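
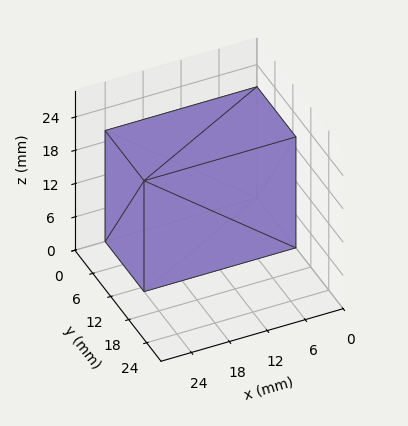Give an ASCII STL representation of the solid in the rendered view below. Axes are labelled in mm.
Reading the render: the shape is a rectangular box, roughly 24 × 13 mm footprint and 20 mm tall (dimensions read to the nearest mm from the axis ticks). For the STL, each face is triangulated and given an outward normal.

solid part
  facet normal 0.0000 0.0000 -1.0000
    outer loop
      vertex 24.000 13.000 0.000
      vertex 24.000 0.000 0.000
      vertex 0.000 0.000 0.000
    endloop
  endfacet
  facet normal 0.0000 0.0000 -1.0000
    outer loop
      vertex 0.000 13.000 0.000
      vertex 24.000 13.000 0.000
      vertex 0.000 0.000 0.000
    endloop
  endfacet
  facet normal 0.0000 0.0000 1.0000
    outer loop
      vertex 0.000 0.000 20.000
      vertex 24.000 0.000 20.000
      vertex 24.000 13.000 20.000
    endloop
  endfacet
  facet normal 0.0000 0.0000 1.0000
    outer loop
      vertex 0.000 0.000 20.000
      vertex 24.000 13.000 20.000
      vertex 0.000 13.000 20.000
    endloop
  endfacet
  facet normal 0.0000 -1.0000 0.0000
    outer loop
      vertex 0.000 0.000 0.000
      vertex 24.000 0.000 0.000
      vertex 24.000 0.000 20.000
    endloop
  endfacet
  facet normal 0.0000 -1.0000 0.0000
    outer loop
      vertex 0.000 0.000 0.000
      vertex 24.000 0.000 20.000
      vertex 0.000 0.000 20.000
    endloop
  endfacet
  facet normal 0.0000 1.0000 0.0000
    outer loop
      vertex 24.000 13.000 20.000
      vertex 24.000 13.000 0.000
      vertex 0.000 13.000 0.000
    endloop
  endfacet
  facet normal 0.0000 1.0000 0.0000
    outer loop
      vertex 0.000 13.000 20.000
      vertex 24.000 13.000 20.000
      vertex 0.000 13.000 0.000
    endloop
  endfacet
  facet normal -1.0000 0.0000 0.0000
    outer loop
      vertex 0.000 13.000 20.000
      vertex 0.000 13.000 0.000
      vertex 0.000 0.000 0.000
    endloop
  endfacet
  facet normal -1.0000 0.0000 0.0000
    outer loop
      vertex 0.000 0.000 20.000
      vertex 0.000 13.000 20.000
      vertex 0.000 0.000 0.000
    endloop
  endfacet
  facet normal 1.0000 0.0000 0.0000
    outer loop
      vertex 24.000 0.000 0.000
      vertex 24.000 13.000 0.000
      vertex 24.000 13.000 20.000
    endloop
  endfacet
  facet normal 1.0000 0.0000 0.0000
    outer loop
      vertex 24.000 0.000 0.000
      vertex 24.000 13.000 20.000
      vertex 24.000 0.000 20.000
    endloop
  endfacet
endsolid part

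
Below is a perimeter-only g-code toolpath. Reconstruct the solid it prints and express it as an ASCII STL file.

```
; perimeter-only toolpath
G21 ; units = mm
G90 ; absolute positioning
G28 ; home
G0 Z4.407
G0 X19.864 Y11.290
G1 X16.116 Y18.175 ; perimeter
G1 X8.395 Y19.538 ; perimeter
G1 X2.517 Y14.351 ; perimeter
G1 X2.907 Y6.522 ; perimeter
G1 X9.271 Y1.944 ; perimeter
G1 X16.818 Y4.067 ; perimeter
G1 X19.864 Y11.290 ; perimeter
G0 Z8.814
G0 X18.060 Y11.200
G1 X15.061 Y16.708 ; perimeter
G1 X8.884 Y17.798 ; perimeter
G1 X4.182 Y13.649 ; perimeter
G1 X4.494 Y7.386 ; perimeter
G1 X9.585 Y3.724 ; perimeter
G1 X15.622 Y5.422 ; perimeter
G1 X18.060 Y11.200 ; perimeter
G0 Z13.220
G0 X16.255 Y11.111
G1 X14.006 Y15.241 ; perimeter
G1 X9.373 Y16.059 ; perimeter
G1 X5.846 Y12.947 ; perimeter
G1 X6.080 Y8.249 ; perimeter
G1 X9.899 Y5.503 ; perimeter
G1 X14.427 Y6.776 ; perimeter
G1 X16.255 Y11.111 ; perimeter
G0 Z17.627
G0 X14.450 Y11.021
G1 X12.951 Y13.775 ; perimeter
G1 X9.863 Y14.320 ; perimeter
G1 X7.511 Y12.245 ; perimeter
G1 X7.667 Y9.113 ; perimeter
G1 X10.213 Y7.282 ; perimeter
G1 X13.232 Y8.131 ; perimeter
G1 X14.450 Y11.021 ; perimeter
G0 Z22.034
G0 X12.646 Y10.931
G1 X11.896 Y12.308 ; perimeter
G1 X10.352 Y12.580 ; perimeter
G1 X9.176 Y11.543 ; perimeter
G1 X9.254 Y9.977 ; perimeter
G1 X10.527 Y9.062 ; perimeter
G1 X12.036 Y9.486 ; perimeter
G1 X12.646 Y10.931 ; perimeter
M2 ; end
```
solid part
  facet normal 0.0000 0.0000 -1.0000
    outer loop
      vertex 7.906 21.277 0.000
      vertex 17.171 19.642 0.000
      vertex 21.669 11.380 0.000
    endloop
  endfacet
  facet normal 0.0000 0.0000 -1.0000
    outer loop
      vertex 0.852 15.053 0.000
      vertex 7.906 21.277 0.000
      vertex 21.669 11.380 0.000
    endloop
  endfacet
  facet normal 0.0000 0.0000 -1.0000
    outer loop
      vertex 1.320 5.658 0.000
      vertex 0.852 15.053 0.000
      vertex 21.669 11.380 0.000
    endloop
  endfacet
  facet normal 0.0000 0.0000 -1.0000
    outer loop
      vertex 8.957 0.165 0.000
      vertex 1.320 5.658 0.000
      vertex 21.669 11.380 0.000
    endloop
  endfacet
  facet normal 0.0000 0.0000 -1.0000
    outer loop
      vertex 18.013 2.712 0.000
      vertex 8.957 0.165 0.000
      vertex 21.669 11.380 0.000
    endloop
  endfacet
  facet normal 0.8239 0.4485 0.3465
    outer loop
      vertex 21.669 11.380 0.000
      vertex 17.171 19.642 0.000
      vertex 10.841 10.841 26.441
    endloop
  endfacet
  facet normal 0.1630 0.9238 0.3465
    outer loop
      vertex 17.171 19.642 0.000
      vertex 7.906 21.277 0.000
      vertex 10.841 10.841 26.441
    endloop
  endfacet
  facet normal -0.6206 0.7034 0.3465
    outer loop
      vertex 7.906 21.277 0.000
      vertex 0.852 15.053 0.000
      vertex 10.841 10.841 26.441
    endloop
  endfacet
  facet normal -0.9369 -0.0467 0.3465
    outer loop
      vertex 0.852 15.053 0.000
      vertex 1.320 5.658 0.000
      vertex 10.841 10.841 26.441
    endloop
  endfacet
  facet normal -0.5477 -0.7615 0.3465
    outer loop
      vertex 1.320 5.658 0.000
      vertex 8.957 0.165 0.000
      vertex 10.841 10.841 26.441
    endloop
  endfacet
  facet normal 0.2540 -0.9030 0.3465
    outer loop
      vertex 8.957 0.165 0.000
      vertex 18.013 2.712 0.000
      vertex 10.841 10.841 26.441
    endloop
  endfacet
  facet normal 0.8643 -0.3645 0.3465
    outer loop
      vertex 18.013 2.712 0.000
      vertex 21.669 11.380 0.000
      vertex 10.841 10.841 26.441
    endloop
  endfacet
endsolid part

The G0 Z moves step by Δz≈4.407 mm. The G1 loops shrink linearly with z, so the solid tapers from its base footprint up to z≈26.4. Closing with a flat bottom cap and the tapered top and triangulating gives 12 facets — a regular 7-sided pyramid, base circumscribed radius ≈ 10.8 mm, apex at z ≈ 26.4 mm.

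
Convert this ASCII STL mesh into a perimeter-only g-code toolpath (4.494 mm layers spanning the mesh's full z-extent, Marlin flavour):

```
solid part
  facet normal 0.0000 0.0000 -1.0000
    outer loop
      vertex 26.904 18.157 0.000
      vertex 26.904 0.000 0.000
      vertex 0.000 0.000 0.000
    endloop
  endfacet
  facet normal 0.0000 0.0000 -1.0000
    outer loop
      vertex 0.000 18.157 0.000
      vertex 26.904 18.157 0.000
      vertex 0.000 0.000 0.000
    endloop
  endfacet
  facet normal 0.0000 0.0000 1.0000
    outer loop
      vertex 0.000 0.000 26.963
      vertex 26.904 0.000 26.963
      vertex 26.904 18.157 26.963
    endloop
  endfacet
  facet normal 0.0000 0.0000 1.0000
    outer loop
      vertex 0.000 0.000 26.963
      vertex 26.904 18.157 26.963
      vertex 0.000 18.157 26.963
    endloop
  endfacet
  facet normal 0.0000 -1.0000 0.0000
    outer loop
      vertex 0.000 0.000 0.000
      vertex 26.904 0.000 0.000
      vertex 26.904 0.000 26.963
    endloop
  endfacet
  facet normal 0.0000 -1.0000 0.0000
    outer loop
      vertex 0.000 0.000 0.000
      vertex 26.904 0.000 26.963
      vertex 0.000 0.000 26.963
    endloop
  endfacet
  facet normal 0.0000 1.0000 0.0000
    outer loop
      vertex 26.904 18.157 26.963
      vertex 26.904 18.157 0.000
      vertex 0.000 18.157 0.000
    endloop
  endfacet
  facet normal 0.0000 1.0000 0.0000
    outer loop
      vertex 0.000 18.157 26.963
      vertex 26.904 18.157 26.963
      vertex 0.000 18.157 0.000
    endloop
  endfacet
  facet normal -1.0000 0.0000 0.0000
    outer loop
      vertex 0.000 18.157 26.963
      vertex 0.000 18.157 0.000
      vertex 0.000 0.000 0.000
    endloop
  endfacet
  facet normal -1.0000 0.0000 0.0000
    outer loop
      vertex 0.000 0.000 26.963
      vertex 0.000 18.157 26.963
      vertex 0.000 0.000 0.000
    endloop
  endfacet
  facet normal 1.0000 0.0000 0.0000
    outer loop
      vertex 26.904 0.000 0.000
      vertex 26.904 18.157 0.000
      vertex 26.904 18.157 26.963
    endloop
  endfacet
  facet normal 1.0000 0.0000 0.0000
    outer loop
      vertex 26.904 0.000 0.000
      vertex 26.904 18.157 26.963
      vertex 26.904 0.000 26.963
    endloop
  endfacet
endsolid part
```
; perimeter-only toolpath
G21 ; units = mm
G90 ; absolute positioning
G28 ; home
; layer 1
G0 Z4.494
G0 X0.000 Y0.000
G1 X26.904 Y0.000
G1 X26.904 Y18.157
G1 X0.000 Y18.157
G1 X0.000 Y0.000
; layer 2
G0 Z8.988
G0 X0.000 Y0.000
G1 X26.904 Y0.000
G1 X26.904 Y18.157
G1 X0.000 Y18.157
G1 X0.000 Y0.000
; layer 3
G0 Z13.482
G0 X0.000 Y0.000
G1 X26.904 Y0.000
G1 X26.904 Y18.157
G1 X0.000 Y18.157
G1 X0.000 Y0.000
; layer 4
G0 Z17.975
G0 X0.000 Y0.000
G1 X26.904 Y0.000
G1 X26.904 Y18.157
G1 X0.000 Y18.157
G1 X0.000 Y0.000
; layer 5
G0 Z22.469
G0 X0.000 Y0.000
G1 X26.904 Y0.000
G1 X26.904 Y18.157
G1 X0.000 Y18.157
G1 X0.000 Y0.000
; layer 6
G0 Z26.963
G0 X0.000 Y0.000
G1 X26.904 Y0.000
G1 X26.904 Y18.157
G1 X0.000 Y18.157
G1 X0.000 Y0.000
M2 ; end

The solid is a rectangular box, roughly 26.9 × 18.2 mm footprint and 27 mm tall. Slicing at Δz = 4.494 mm — 6 equal slices spanning the solid's height, so layer i sits at z = i·h/6 — gives 6 non-empty perimeters. Each is a 4-segment closed polygon; G0 lifts to the layer z and rapids to the start vertex, then G1 traces the edges.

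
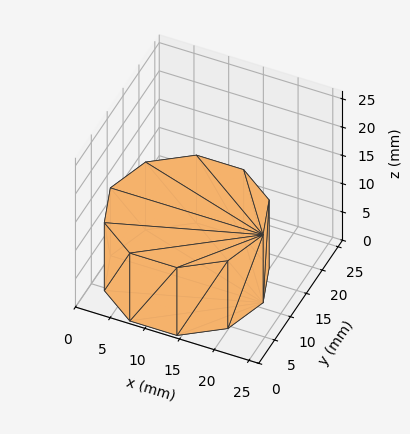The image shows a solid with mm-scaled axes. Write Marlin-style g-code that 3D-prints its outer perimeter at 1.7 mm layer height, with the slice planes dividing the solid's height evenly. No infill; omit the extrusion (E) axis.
Reading the render: the shape is a regular 10-sided prism (a cylinder approximated with 10 flat sides), circumscribed radius ≈ 11 mm, height ≈ 12 mm (dimensions read to the nearest mm from the axis ticks). For the g-code, the solid's height is divided into equal slices at the stated Δz and each level perimeter traced with G1 moves after a G0 lift.

; perimeter-only toolpath
G21 ; units = mm
G90 ; absolute positioning
G28 ; home
; layer 1
G0 Z1.7
G0 X22.0 Y11.0
G1 X19.9 Y17.5
G1 X14.4 Y21.5
G1 X7.6 Y21.5
G1 X2.1 Y17.5
G1 X0.0 Y11.0
G1 X2.1 Y4.5
G1 X7.6 Y0.5
G1 X14.4 Y0.5
G1 X19.9 Y4.5
G1 X22.0 Y11.0
; layer 2
G0 Z3.4
G0 X22.0 Y11.0
G1 X19.9 Y17.5
G1 X14.4 Y21.5
G1 X7.6 Y21.5
G1 X2.1 Y17.5
G1 X0.0 Y11.0
G1 X2.1 Y4.5
G1 X7.6 Y0.5
G1 X14.4 Y0.5
G1 X19.9 Y4.5
G1 X22.0 Y11.0
; layer 3
G0 Z5.1
G0 X22.0 Y11.0
G1 X19.9 Y17.5
G1 X14.4 Y21.5
G1 X7.6 Y21.5
G1 X2.1 Y17.5
G1 X0.0 Y11.0
G1 X2.1 Y4.5
G1 X7.6 Y0.5
G1 X14.4 Y0.5
G1 X19.9 Y4.5
G1 X22.0 Y11.0
; layer 4
G0 Z6.9
G0 X22.0 Y11.0
G1 X19.9 Y17.5
G1 X14.4 Y21.5
G1 X7.6 Y21.5
G1 X2.1 Y17.5
G1 X0.0 Y11.0
G1 X2.1 Y4.5
G1 X7.6 Y0.5
G1 X14.4 Y0.5
G1 X19.9 Y4.5
G1 X22.0 Y11.0
; layer 5
G0 Z8.6
G0 X22.0 Y11.0
G1 X19.9 Y17.5
G1 X14.4 Y21.5
G1 X7.6 Y21.5
G1 X2.1 Y17.5
G1 X0.0 Y11.0
G1 X2.1 Y4.5
G1 X7.6 Y0.5
G1 X14.4 Y0.5
G1 X19.9 Y4.5
G1 X22.0 Y11.0
; layer 6
G0 Z10.3
G0 X22.0 Y11.0
G1 X19.9 Y17.5
G1 X14.4 Y21.5
G1 X7.6 Y21.5
G1 X2.1 Y17.5
G1 X0.0 Y11.0
G1 X2.1 Y4.5
G1 X7.6 Y0.5
G1 X14.4 Y0.5
G1 X19.9 Y4.5
G1 X22.0 Y11.0
; layer 7
G0 Z12.0
G0 X22.0 Y11.0
G1 X19.9 Y17.5
G1 X14.4 Y21.5
G1 X7.6 Y21.5
G1 X2.1 Y17.5
G1 X0.0 Y11.0
G1 X2.1 Y4.5
G1 X7.6 Y0.5
G1 X14.4 Y0.5
G1 X19.9 Y4.5
G1 X22.0 Y11.0
M2 ; end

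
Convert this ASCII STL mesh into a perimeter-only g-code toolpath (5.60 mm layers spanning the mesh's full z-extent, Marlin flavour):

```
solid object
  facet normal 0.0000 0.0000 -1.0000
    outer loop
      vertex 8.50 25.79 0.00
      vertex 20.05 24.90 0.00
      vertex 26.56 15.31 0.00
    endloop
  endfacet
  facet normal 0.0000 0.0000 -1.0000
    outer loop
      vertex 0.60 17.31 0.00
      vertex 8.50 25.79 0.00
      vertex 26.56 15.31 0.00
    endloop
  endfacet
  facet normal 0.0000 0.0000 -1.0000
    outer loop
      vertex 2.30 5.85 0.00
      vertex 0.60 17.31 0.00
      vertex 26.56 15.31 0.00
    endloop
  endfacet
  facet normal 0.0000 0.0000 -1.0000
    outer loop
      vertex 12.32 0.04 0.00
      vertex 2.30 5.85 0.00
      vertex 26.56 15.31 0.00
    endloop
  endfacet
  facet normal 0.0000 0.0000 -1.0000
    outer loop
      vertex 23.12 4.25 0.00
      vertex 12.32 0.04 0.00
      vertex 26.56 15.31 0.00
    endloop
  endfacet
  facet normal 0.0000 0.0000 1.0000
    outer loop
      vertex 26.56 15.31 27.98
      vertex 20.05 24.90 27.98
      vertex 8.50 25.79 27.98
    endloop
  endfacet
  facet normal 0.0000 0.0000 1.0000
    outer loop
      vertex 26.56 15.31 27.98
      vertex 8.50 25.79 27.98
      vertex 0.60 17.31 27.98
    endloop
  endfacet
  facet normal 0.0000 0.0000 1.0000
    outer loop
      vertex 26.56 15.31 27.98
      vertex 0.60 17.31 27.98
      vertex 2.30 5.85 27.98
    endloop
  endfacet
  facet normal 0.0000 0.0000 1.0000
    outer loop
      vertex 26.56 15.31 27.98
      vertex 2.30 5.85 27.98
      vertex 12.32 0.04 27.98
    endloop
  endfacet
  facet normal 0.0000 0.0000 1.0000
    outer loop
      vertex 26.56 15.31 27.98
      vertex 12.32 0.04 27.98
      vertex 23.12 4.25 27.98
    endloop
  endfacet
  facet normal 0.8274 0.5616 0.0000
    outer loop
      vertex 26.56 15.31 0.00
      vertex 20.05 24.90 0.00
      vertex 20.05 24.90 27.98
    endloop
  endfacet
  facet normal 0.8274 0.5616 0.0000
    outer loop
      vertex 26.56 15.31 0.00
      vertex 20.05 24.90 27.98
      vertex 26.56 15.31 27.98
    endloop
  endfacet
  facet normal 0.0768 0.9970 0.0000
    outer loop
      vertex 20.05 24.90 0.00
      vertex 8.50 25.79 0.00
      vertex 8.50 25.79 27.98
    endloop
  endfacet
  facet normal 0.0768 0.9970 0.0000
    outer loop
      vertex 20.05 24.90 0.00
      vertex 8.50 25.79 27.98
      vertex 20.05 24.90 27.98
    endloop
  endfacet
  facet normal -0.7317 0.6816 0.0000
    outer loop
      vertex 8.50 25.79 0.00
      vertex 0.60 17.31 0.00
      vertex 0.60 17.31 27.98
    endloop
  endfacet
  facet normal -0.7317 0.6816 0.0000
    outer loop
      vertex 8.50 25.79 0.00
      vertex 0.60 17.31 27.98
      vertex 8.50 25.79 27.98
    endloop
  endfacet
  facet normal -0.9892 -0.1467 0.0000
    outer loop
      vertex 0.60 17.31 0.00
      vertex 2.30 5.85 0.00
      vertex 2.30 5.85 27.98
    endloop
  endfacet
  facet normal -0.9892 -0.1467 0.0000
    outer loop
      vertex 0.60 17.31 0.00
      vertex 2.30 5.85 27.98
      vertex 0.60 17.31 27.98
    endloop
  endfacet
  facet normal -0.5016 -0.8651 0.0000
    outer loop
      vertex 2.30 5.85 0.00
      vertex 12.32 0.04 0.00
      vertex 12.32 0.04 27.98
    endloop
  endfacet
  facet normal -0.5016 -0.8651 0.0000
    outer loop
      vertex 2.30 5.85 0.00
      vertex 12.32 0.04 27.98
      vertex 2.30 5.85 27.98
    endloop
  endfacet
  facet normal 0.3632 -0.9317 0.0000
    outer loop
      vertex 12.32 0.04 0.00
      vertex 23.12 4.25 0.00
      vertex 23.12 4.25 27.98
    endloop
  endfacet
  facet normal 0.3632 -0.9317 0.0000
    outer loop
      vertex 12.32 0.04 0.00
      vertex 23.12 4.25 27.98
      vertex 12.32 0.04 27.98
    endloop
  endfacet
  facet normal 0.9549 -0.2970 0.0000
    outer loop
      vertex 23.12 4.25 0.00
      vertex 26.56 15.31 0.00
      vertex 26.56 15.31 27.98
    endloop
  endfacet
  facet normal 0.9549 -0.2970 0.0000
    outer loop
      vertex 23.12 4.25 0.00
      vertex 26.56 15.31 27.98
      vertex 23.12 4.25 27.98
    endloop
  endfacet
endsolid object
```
; perimeter-only toolpath
G21 ; units = mm
G90 ; absolute positioning
G28 ; home
; layer 1
G0 Z5.60
G0 X26.56 Y15.31
G1 X20.05 Y24.90
G1 X8.50 Y25.79
G1 X0.60 Y17.31
G1 X2.30 Y5.85
G1 X12.32 Y0.04
G1 X23.12 Y4.25
G1 X26.56 Y15.31
; layer 2
G0 Z11.19
G0 X26.56 Y15.31
G1 X20.05 Y24.90
G1 X8.50 Y25.79
G1 X0.60 Y17.31
G1 X2.30 Y5.85
G1 X12.32 Y0.04
G1 X23.12 Y4.25
G1 X26.56 Y15.31
; layer 3
G0 Z16.79
G0 X26.56 Y15.31
G1 X20.05 Y24.90
G1 X8.50 Y25.79
G1 X0.60 Y17.31
G1 X2.30 Y5.85
G1 X12.32 Y0.04
G1 X23.12 Y4.25
G1 X26.56 Y15.31
; layer 4
G0 Z22.38
G0 X26.56 Y15.31
G1 X20.05 Y24.90
G1 X8.50 Y25.79
G1 X0.60 Y17.31
G1 X2.30 Y5.85
G1 X12.32 Y0.04
G1 X23.12 Y4.25
G1 X26.56 Y15.31
; layer 5
G0 Z27.98
G0 X26.56 Y15.31
G1 X20.05 Y24.90
G1 X8.50 Y25.79
G1 X0.60 Y17.31
G1 X2.30 Y5.85
G1 X12.32 Y0.04
G1 X23.12 Y4.25
G1 X26.56 Y15.31
M2 ; end

The solid is a regular 7-sided prism (a cylinder approximated with 7 flat sides), circumscribed radius ≈ 13.3 mm, height ≈ 28 mm. Slicing at Δz = 5.60 mm — 5 equal slices spanning the solid's height, so layer i sits at z = i·h/5 — gives 5 non-empty perimeters. Each is a 7-segment closed polygon; G0 lifts to the layer z and rapids to the start vertex, then G1 traces the edges.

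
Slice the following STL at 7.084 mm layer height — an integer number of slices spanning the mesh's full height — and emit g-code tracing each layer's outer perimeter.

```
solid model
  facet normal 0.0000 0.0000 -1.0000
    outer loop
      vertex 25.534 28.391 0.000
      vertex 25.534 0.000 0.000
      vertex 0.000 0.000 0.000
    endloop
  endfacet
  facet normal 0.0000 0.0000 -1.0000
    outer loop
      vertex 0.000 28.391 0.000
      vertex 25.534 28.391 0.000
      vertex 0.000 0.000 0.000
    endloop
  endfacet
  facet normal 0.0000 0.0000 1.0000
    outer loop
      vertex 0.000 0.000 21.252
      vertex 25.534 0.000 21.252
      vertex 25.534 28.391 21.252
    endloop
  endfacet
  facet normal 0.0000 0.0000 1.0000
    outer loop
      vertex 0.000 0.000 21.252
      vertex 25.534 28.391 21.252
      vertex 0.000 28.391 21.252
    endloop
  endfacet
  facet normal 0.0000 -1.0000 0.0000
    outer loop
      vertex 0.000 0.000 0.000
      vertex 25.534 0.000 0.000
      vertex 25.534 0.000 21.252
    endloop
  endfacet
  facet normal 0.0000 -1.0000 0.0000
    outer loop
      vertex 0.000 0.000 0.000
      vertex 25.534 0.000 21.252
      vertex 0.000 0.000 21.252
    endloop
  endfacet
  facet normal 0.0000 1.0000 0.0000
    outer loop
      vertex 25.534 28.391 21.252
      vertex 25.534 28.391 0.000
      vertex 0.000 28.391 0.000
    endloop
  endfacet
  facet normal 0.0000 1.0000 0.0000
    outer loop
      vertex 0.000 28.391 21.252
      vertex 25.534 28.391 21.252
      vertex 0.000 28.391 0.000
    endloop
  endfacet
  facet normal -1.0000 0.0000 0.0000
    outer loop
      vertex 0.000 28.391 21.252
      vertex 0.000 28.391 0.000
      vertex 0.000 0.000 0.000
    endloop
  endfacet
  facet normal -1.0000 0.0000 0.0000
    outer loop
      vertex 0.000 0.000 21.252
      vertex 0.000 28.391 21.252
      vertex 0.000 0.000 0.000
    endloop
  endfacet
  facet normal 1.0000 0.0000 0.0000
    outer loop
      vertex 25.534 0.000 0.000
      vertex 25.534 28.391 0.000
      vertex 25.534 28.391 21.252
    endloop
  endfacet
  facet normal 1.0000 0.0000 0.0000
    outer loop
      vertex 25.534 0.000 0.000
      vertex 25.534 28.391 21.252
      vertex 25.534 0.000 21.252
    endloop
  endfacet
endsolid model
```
; perimeter-only toolpath
G21 ; units = mm
G90 ; absolute positioning
G28 ; home
; layer 1
G0 Z7.084
G0 X0.000 Y0.000
G1 X25.534 Y0.000
G1 X25.534 Y28.391
G1 X0.000 Y28.391
G1 X0.000 Y0.000
; layer 2
G0 Z14.168
G0 X0.000 Y0.000
G1 X25.534 Y0.000
G1 X25.534 Y28.391
G1 X0.000 Y28.391
G1 X0.000 Y0.000
; layer 3
G0 Z21.252
G0 X0.000 Y0.000
G1 X25.534 Y0.000
G1 X25.534 Y28.391
G1 X0.000 Y28.391
G1 X0.000 Y0.000
M2 ; end

The solid is a rectangular box, roughly 25.5 × 28.4 mm footprint and 21.3 mm tall. Slicing at Δz = 7.084 mm — 3 equal slices spanning the solid's height, so layer i sits at z = i·h/3 — gives 3 non-empty perimeters. Each is a 4-segment closed polygon; G0 lifts to the layer z and rapids to the start vertex, then G1 traces the edges.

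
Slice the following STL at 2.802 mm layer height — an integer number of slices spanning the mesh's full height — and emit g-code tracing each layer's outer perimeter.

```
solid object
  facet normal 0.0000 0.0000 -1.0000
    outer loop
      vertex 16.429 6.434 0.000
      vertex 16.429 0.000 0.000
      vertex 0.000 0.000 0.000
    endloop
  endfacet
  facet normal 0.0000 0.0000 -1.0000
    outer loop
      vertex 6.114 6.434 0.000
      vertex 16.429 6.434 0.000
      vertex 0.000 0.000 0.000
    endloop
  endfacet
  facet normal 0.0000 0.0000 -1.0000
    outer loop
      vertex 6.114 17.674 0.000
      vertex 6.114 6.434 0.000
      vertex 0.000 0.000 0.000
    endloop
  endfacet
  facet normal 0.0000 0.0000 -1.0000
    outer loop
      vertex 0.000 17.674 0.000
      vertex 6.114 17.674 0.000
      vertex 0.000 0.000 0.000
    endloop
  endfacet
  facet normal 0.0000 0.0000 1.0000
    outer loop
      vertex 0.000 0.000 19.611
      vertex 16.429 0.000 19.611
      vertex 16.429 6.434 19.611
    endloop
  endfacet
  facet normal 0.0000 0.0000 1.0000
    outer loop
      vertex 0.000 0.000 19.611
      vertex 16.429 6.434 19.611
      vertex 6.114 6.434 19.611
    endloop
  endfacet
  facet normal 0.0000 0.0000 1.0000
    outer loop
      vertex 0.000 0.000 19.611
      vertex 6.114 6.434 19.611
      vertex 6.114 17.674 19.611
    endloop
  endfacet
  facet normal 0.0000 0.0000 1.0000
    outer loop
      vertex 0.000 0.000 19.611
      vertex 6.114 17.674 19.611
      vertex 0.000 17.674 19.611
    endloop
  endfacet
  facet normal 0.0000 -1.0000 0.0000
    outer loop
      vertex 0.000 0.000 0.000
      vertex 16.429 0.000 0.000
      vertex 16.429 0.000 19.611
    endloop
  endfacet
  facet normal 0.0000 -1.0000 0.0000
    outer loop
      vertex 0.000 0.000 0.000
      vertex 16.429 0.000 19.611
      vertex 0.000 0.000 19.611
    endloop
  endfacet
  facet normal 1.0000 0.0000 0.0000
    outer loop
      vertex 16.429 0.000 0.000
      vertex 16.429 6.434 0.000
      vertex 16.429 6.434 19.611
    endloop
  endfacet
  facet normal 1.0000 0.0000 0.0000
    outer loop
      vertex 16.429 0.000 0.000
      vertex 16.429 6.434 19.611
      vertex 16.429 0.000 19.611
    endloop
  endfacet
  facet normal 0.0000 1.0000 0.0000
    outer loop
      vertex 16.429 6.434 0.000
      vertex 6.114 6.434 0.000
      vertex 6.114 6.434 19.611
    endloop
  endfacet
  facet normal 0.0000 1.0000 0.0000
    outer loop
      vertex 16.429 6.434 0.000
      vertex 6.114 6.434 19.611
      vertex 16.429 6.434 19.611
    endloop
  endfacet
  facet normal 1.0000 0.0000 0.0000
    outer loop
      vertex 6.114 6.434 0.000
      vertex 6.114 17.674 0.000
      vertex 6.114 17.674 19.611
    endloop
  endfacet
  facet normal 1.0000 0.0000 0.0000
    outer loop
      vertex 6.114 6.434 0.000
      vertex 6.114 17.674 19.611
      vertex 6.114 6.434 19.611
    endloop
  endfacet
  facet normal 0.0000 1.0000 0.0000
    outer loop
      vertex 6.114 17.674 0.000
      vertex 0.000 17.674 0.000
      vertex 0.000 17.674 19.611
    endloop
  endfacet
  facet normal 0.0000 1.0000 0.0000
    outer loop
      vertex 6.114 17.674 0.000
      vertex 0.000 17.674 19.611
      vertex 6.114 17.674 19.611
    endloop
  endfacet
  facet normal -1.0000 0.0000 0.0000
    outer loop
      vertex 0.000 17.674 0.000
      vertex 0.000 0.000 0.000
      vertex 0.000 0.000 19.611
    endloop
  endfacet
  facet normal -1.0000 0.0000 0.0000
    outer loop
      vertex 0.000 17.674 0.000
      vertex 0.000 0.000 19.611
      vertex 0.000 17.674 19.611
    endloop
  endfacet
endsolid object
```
; perimeter-only toolpath
G21 ; units = mm
G90 ; absolute positioning
G28 ; home
; layer 1
G0 Z2.802
G0 X0.000 Y0.000
G1 X16.429 Y0.000
G1 X16.429 Y6.434
G1 X6.114 Y6.434
G1 X6.114 Y17.674
G1 X0.000 Y17.674
G1 X0.000 Y0.000
; layer 2
G0 Z5.603
G0 X0.000 Y0.000
G1 X16.429 Y0.000
G1 X16.429 Y6.434
G1 X6.114 Y6.434
G1 X6.114 Y17.674
G1 X0.000 Y17.674
G1 X0.000 Y0.000
; layer 3
G0 Z8.405
G0 X0.000 Y0.000
G1 X16.429 Y0.000
G1 X16.429 Y6.434
G1 X6.114 Y6.434
G1 X6.114 Y17.674
G1 X0.000 Y17.674
G1 X0.000 Y0.000
; layer 4
G0 Z11.206
G0 X0.000 Y0.000
G1 X16.429 Y0.000
G1 X16.429 Y6.434
G1 X6.114 Y6.434
G1 X6.114 Y17.674
G1 X0.000 Y17.674
G1 X0.000 Y0.000
; layer 5
G0 Z14.008
G0 X0.000 Y0.000
G1 X16.429 Y0.000
G1 X16.429 Y6.434
G1 X6.114 Y6.434
G1 X6.114 Y17.674
G1 X0.000 Y17.674
G1 X0.000 Y0.000
; layer 6
G0 Z16.809
G0 X0.000 Y0.000
G1 X16.429 Y0.000
G1 X16.429 Y6.434
G1 X6.114 Y6.434
G1 X6.114 Y17.674
G1 X0.000 Y17.674
G1 X0.000 Y0.000
; layer 7
G0 Z19.611
G0 X0.000 Y0.000
G1 X16.429 Y0.000
G1 X16.429 Y6.434
G1 X6.114 Y6.434
G1 X6.114 Y17.674
G1 X0.000 Y17.674
G1 X0.000 Y0.000
M2 ; end

The solid is an L-shaped prism: outer 16.4 × 17.7 mm, arm thicknesses ≈ 6.43 mm (horizontal) and 6.11 mm (vertical), extruded 19.6 mm in z. Slicing at Δz = 2.802 mm — 7 equal slices spanning the solid's height, so layer i sits at z = i·h/7 — gives 7 non-empty perimeters. Each is a 6-segment closed polygon; G0 lifts to the layer z and rapids to the start vertex, then G1 traces the edges.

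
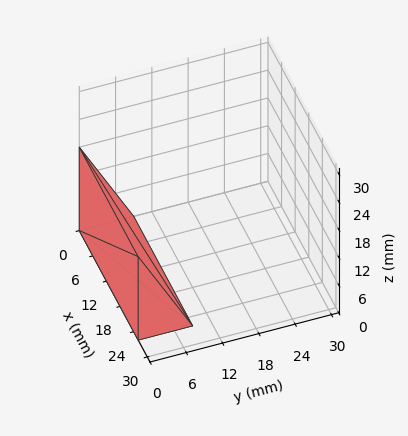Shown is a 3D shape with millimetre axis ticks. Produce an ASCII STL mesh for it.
Reading the render: the shape is a wedge (ramp): 26 × 9 mm base, rising to 18 mm along the y=0 edge and sloping linearly to z=0 at y=9 (dimensions read to the nearest mm from the axis ticks). For the STL, each face is triangulated and given an outward normal.

solid part
  facet normal 0.0000 0.0000 -1.0000
    outer loop
      vertex 26.00 9.00 0.00
      vertex 26.00 0.00 0.00
      vertex 0.00 0.00 0.00
    endloop
  endfacet
  facet normal 0.0000 0.0000 -1.0000
    outer loop
      vertex 0.00 9.00 0.00
      vertex 26.00 9.00 0.00
      vertex 0.00 0.00 0.00
    endloop
  endfacet
  facet normal 0.0000 -1.0000 0.0000
    outer loop
      vertex 0.00 0.00 0.00
      vertex 26.00 0.00 0.00
      vertex 26.00 0.00 18.00
    endloop
  endfacet
  facet normal 0.0000 -1.0000 0.0000
    outer loop
      vertex 0.00 0.00 0.00
      vertex 26.00 0.00 18.00
      vertex 0.00 0.00 18.00
    endloop
  endfacet
  facet normal 0.0000 0.8944 0.4472
    outer loop
      vertex 0.00 0.00 18.00
      vertex 26.00 0.00 18.00
      vertex 26.00 9.00 0.00
    endloop
  endfacet
  facet normal 0.0000 0.8944 0.4472
    outer loop
      vertex 0.00 0.00 18.00
      vertex 26.00 9.00 0.00
      vertex 0.00 9.00 0.00
    endloop
  endfacet
  facet normal -1.0000 0.0000 0.0000
    outer loop
      vertex 0.00 0.00 18.00
      vertex 0.00 9.00 0.00
      vertex 0.00 0.00 0.00
    endloop
  endfacet
  facet normal 1.0000 0.0000 0.0000
    outer loop
      vertex 26.00 0.00 0.00
      vertex 26.00 9.00 0.00
      vertex 26.00 0.00 18.00
    endloop
  endfacet
endsolid part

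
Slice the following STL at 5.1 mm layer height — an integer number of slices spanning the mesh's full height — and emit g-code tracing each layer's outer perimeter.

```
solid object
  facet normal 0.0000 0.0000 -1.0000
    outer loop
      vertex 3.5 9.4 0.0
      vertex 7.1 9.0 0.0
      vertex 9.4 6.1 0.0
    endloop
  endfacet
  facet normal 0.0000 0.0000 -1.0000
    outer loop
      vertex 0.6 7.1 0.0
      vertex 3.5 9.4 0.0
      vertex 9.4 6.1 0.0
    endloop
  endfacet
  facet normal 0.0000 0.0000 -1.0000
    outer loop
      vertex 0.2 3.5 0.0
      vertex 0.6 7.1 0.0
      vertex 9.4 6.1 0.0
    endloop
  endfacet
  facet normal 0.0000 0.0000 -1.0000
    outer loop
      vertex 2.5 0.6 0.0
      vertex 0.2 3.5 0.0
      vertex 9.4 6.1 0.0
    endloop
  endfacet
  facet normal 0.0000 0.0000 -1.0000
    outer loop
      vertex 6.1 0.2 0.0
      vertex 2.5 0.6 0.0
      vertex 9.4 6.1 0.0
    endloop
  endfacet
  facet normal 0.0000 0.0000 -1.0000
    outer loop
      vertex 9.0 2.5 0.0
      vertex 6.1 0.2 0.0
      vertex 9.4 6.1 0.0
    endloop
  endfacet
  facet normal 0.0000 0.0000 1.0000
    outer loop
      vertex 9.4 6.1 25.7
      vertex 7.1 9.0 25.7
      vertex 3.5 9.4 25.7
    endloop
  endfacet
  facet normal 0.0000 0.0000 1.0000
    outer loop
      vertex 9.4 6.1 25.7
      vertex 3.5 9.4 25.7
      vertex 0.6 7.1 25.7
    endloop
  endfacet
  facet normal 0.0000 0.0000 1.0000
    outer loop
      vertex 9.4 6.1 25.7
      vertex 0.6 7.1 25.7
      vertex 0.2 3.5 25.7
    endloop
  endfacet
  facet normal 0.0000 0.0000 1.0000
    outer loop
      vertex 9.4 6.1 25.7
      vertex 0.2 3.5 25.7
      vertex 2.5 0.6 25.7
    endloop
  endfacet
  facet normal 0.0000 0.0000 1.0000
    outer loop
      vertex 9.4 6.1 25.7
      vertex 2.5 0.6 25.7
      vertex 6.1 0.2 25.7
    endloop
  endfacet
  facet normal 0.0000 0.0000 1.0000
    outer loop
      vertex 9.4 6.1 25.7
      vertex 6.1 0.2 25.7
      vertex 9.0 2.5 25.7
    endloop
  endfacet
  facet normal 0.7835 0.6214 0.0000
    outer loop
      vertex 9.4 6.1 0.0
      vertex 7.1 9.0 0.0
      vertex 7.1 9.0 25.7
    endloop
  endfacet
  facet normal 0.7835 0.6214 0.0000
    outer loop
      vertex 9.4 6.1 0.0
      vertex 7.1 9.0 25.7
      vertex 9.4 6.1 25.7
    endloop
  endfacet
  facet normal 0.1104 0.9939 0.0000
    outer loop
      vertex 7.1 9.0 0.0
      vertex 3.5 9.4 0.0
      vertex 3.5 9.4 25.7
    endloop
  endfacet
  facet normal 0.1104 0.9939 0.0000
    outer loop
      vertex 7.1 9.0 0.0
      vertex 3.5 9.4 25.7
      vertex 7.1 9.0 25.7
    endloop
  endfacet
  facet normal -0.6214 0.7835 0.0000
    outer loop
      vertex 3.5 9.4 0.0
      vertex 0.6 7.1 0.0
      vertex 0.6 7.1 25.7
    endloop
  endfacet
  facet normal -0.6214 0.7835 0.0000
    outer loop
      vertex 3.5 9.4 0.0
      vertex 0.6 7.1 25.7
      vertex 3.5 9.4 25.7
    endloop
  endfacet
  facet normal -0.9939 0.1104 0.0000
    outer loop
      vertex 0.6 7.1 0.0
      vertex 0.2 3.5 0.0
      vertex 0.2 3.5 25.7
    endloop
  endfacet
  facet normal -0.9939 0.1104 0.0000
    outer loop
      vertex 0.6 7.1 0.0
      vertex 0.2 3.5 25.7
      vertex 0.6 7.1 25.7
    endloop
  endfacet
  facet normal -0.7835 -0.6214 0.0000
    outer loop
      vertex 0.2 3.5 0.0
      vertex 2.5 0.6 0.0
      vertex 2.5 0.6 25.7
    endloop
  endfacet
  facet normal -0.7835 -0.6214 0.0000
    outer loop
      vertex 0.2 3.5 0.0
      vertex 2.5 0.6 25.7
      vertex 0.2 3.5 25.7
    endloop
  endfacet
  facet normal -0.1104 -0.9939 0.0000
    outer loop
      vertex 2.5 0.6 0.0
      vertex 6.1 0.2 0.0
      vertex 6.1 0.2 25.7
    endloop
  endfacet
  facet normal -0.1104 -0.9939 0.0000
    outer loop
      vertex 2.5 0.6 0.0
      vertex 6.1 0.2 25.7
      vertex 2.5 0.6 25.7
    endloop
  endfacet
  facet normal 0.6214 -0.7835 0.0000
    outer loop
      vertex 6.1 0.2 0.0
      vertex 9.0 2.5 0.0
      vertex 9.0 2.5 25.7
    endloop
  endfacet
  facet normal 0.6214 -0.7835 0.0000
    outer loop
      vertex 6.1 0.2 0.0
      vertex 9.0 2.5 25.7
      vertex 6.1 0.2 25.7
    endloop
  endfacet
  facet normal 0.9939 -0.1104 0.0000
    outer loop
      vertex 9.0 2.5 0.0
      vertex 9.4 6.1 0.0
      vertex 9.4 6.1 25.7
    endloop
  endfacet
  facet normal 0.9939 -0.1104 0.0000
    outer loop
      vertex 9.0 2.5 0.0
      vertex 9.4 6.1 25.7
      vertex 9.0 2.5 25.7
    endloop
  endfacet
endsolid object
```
; perimeter-only toolpath
G21 ; units = mm
G90 ; absolute positioning
G28 ; home
; layer 1
G0 Z5.1
G0 X9.4 Y6.1
G1 X7.1 Y9.0
G1 X3.5 Y9.4
G1 X0.6 Y7.1
G1 X0.2 Y3.5
G1 X2.5 Y0.6
G1 X6.1 Y0.2
G1 X9.0 Y2.5
G1 X9.4 Y6.1
; layer 2
G0 Z10.3
G0 X9.4 Y6.1
G1 X7.1 Y9.0
G1 X3.5 Y9.4
G1 X0.6 Y7.1
G1 X0.2 Y3.5
G1 X2.5 Y0.6
G1 X6.1 Y0.2
G1 X9.0 Y2.5
G1 X9.4 Y6.1
; layer 3
G0 Z15.4
G0 X9.4 Y6.1
G1 X7.1 Y9.0
G1 X3.5 Y9.4
G1 X0.6 Y7.1
G1 X0.2 Y3.5
G1 X2.5 Y0.6
G1 X6.1 Y0.2
G1 X9.0 Y2.5
G1 X9.4 Y6.1
; layer 4
G0 Z20.6
G0 X9.4 Y6.1
G1 X7.1 Y9.0
G1 X3.5 Y9.4
G1 X0.6 Y7.1
G1 X0.2 Y3.5
G1 X2.5 Y0.6
G1 X6.1 Y0.2
G1 X9.0 Y2.5
G1 X9.4 Y6.1
; layer 5
G0 Z25.7
G0 X9.4 Y6.1
G1 X7.1 Y9.0
G1 X3.5 Y9.4
G1 X0.6 Y7.1
G1 X0.2 Y3.5
G1 X2.5 Y0.6
G1 X6.1 Y0.2
G1 X9.0 Y2.5
G1 X9.4 Y6.1
M2 ; end

The solid is a regular 8-sided prism (a cylinder approximated with 8 flat sides), circumscribed radius ≈ 4.8 mm, height ≈ 25.7 mm. Slicing at Δz = 5.1 mm — 5 equal slices spanning the solid's height, so layer i sits at z = i·h/5 — gives 5 non-empty perimeters. Each is a 8-segment closed polygon; G0 lifts to the layer z and rapids to the start vertex, then G1 traces the edges.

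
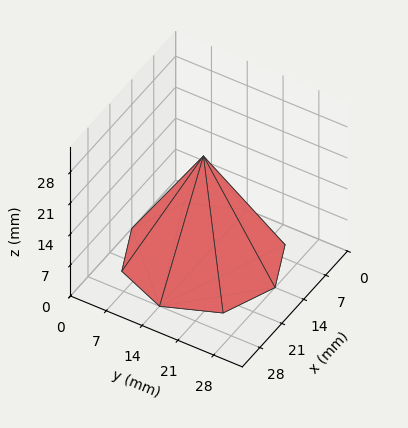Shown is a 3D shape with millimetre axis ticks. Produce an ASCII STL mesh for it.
Reading the render: the shape is a regular 8-sided pyramid, base circumscribed radius ≈ 14 mm, apex at z ≈ 23 mm (dimensions read to the nearest mm from the axis ticks). For the STL, each face is triangulated and given an outward normal.

solid part
  facet normal 0.0000 0.0000 -1.0000
    outer loop
      vertex 14.000 28.000 0.000
      vertex 23.899 23.899 0.000
      vertex 28.000 14.000 0.000
    endloop
  endfacet
  facet normal 0.0000 0.0000 -1.0000
    outer loop
      vertex 4.101 23.899 0.000
      vertex 14.000 28.000 0.000
      vertex 28.000 14.000 0.000
    endloop
  endfacet
  facet normal 0.0000 0.0000 -1.0000
    outer loop
      vertex 0.000 14.000 0.000
      vertex 4.101 23.899 0.000
      vertex 28.000 14.000 0.000
    endloop
  endfacet
  facet normal 0.0000 0.0000 -1.0000
    outer loop
      vertex 4.101 4.101 0.000
      vertex 0.000 14.000 0.000
      vertex 28.000 14.000 0.000
    endloop
  endfacet
  facet normal 0.0000 0.0000 -1.0000
    outer loop
      vertex 14.000 0.000 0.000
      vertex 4.101 4.101 0.000
      vertex 28.000 14.000 0.000
    endloop
  endfacet
  facet normal 0.0000 0.0000 -1.0000
    outer loop
      vertex 23.899 4.101 0.000
      vertex 14.000 0.000 0.000
      vertex 28.000 14.000 0.000
    endloop
  endfacet
  facet normal 0.8053 0.3336 0.4902
    outer loop
      vertex 28.000 14.000 0.000
      vertex 23.899 23.899 0.000
      vertex 14.000 14.000 23.000
    endloop
  endfacet
  facet normal 0.3336 0.8053 0.4902
    outer loop
      vertex 23.899 23.899 0.000
      vertex 14.000 28.000 0.000
      vertex 14.000 14.000 23.000
    endloop
  endfacet
  facet normal -0.3336 0.8053 0.4902
    outer loop
      vertex 14.000 28.000 0.000
      vertex 4.101 23.899 0.000
      vertex 14.000 14.000 23.000
    endloop
  endfacet
  facet normal -0.8053 0.3336 0.4902
    outer loop
      vertex 4.101 23.899 0.000
      vertex 0.000 14.000 0.000
      vertex 14.000 14.000 23.000
    endloop
  endfacet
  facet normal -0.8053 -0.3336 0.4902
    outer loop
      vertex 0.000 14.000 0.000
      vertex 4.101 4.101 0.000
      vertex 14.000 14.000 23.000
    endloop
  endfacet
  facet normal -0.3336 -0.8053 0.4902
    outer loop
      vertex 4.101 4.101 0.000
      vertex 14.000 0.000 0.000
      vertex 14.000 14.000 23.000
    endloop
  endfacet
  facet normal 0.3336 -0.8053 0.4902
    outer loop
      vertex 14.000 0.000 0.000
      vertex 23.899 4.101 0.000
      vertex 14.000 14.000 23.000
    endloop
  endfacet
  facet normal 0.8053 -0.3336 0.4902
    outer loop
      vertex 23.899 4.101 0.000
      vertex 28.000 14.000 0.000
      vertex 14.000 14.000 23.000
    endloop
  endfacet
endsolid part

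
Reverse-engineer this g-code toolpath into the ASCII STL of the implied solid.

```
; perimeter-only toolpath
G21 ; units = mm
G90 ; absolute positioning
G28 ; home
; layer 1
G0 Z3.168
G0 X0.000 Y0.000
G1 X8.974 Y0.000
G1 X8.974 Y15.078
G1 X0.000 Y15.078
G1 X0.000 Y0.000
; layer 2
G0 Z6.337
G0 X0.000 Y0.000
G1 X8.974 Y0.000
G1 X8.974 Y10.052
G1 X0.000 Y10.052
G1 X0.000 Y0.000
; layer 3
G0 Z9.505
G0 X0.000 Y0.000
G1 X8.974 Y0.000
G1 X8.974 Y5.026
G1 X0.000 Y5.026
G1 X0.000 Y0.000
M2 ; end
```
solid part
  facet normal 0.0000 0.0000 -1.0000
    outer loop
      vertex 8.974 20.104 0.000
      vertex 8.974 0.000 0.000
      vertex 0.000 0.000 0.000
    endloop
  endfacet
  facet normal 0.0000 0.0000 -1.0000
    outer loop
      vertex 0.000 20.104 0.000
      vertex 8.974 20.104 0.000
      vertex 0.000 0.000 0.000
    endloop
  endfacet
  facet normal 0.0000 -1.0000 0.0000
    outer loop
      vertex 0.000 0.000 0.000
      vertex 8.974 0.000 0.000
      vertex 8.974 0.000 12.674
    endloop
  endfacet
  facet normal 0.0000 -1.0000 0.0000
    outer loop
      vertex 0.000 0.000 0.000
      vertex 8.974 0.000 12.674
      vertex 0.000 0.000 12.674
    endloop
  endfacet
  facet normal 0.0000 0.5333 0.8459
    outer loop
      vertex 0.000 0.000 12.674
      vertex 8.974 0.000 12.674
      vertex 8.974 20.104 0.000
    endloop
  endfacet
  facet normal 0.0000 0.5333 0.8459
    outer loop
      vertex 0.000 0.000 12.674
      vertex 8.974 20.104 0.000
      vertex 0.000 20.104 0.000
    endloop
  endfacet
  facet normal -1.0000 0.0000 0.0000
    outer loop
      vertex 0.000 0.000 12.674
      vertex 0.000 20.104 0.000
      vertex 0.000 0.000 0.000
    endloop
  endfacet
  facet normal 1.0000 0.0000 0.0000
    outer loop
      vertex 8.974 0.000 0.000
      vertex 8.974 20.104 0.000
      vertex 8.974 0.000 12.674
    endloop
  endfacet
endsolid part

The G0 Z moves step by Δz≈3.168 mm. The G1 loops shrink linearly with z, so the solid tapers from its base footprint up to z≈12.7. Closing with a flat bottom cap and the tapered top and triangulating gives 8 facets — a wedge (ramp): 8.97 × 20.1 mm base, rising to 12.7 mm along the y=0 edge and sloping linearly to z=0 at y=20.1.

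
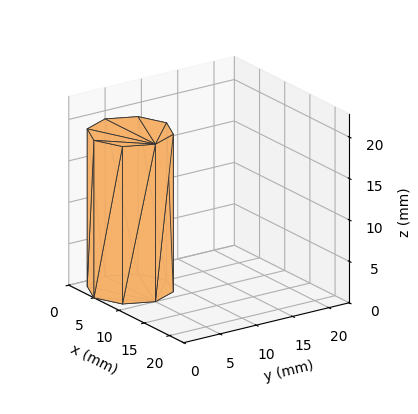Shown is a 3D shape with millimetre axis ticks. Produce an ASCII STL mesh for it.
Reading the render: the shape is a regular 8-sided prism (a cylinder approximated with 8 flat sides), circumscribed radius ≈ 5 mm, height ≈ 19 mm (dimensions read to the nearest mm from the axis ticks). For the STL, each face is triangulated and given an outward normal.

solid part
  facet normal 0.0000 0.0000 -1.0000
    outer loop
      vertex 5.0 10.0 0.0
      vertex 8.5 8.5 0.0
      vertex 10.0 5.0 0.0
    endloop
  endfacet
  facet normal 0.0000 0.0000 -1.0000
    outer loop
      vertex 1.5 8.5 0.0
      vertex 5.0 10.0 0.0
      vertex 10.0 5.0 0.0
    endloop
  endfacet
  facet normal 0.0000 0.0000 -1.0000
    outer loop
      vertex 0.0 5.0 0.0
      vertex 1.5 8.5 0.0
      vertex 10.0 5.0 0.0
    endloop
  endfacet
  facet normal 0.0000 0.0000 -1.0000
    outer loop
      vertex 1.5 1.5 0.0
      vertex 0.0 5.0 0.0
      vertex 10.0 5.0 0.0
    endloop
  endfacet
  facet normal 0.0000 0.0000 -1.0000
    outer loop
      vertex 5.0 0.0 0.0
      vertex 1.5 1.5 0.0
      vertex 10.0 5.0 0.0
    endloop
  endfacet
  facet normal 0.0000 0.0000 -1.0000
    outer loop
      vertex 8.5 1.5 0.0
      vertex 5.0 0.0 0.0
      vertex 10.0 5.0 0.0
    endloop
  endfacet
  facet normal 0.0000 0.0000 1.0000
    outer loop
      vertex 10.0 5.0 19.0
      vertex 8.5 8.5 19.0
      vertex 5.0 10.0 19.0
    endloop
  endfacet
  facet normal 0.0000 0.0000 1.0000
    outer loop
      vertex 10.0 5.0 19.0
      vertex 5.0 10.0 19.0
      vertex 1.5 8.5 19.0
    endloop
  endfacet
  facet normal 0.0000 0.0000 1.0000
    outer loop
      vertex 10.0 5.0 19.0
      vertex 1.5 8.5 19.0
      vertex 0.0 5.0 19.0
    endloop
  endfacet
  facet normal 0.0000 0.0000 1.0000
    outer loop
      vertex 10.0 5.0 19.0
      vertex 0.0 5.0 19.0
      vertex 1.5 1.5 19.0
    endloop
  endfacet
  facet normal 0.0000 0.0000 1.0000
    outer loop
      vertex 10.0 5.0 19.0
      vertex 1.5 1.5 19.0
      vertex 5.0 0.0 19.0
    endloop
  endfacet
  facet normal 0.0000 0.0000 1.0000
    outer loop
      vertex 10.0 5.0 19.0
      vertex 5.0 0.0 19.0
      vertex 8.5 1.5 19.0
    endloop
  endfacet
  facet normal 0.9191 0.3939 0.0000
    outer loop
      vertex 10.0 5.0 0.0
      vertex 8.5 8.5 0.0
      vertex 8.5 8.5 19.0
    endloop
  endfacet
  facet normal 0.9191 0.3939 0.0000
    outer loop
      vertex 10.0 5.0 0.0
      vertex 8.5 8.5 19.0
      vertex 10.0 5.0 19.0
    endloop
  endfacet
  facet normal 0.3939 0.9191 0.0000
    outer loop
      vertex 8.5 8.5 0.0
      vertex 5.0 10.0 0.0
      vertex 5.0 10.0 19.0
    endloop
  endfacet
  facet normal 0.3939 0.9191 0.0000
    outer loop
      vertex 8.5 8.5 0.0
      vertex 5.0 10.0 19.0
      vertex 8.5 8.5 19.0
    endloop
  endfacet
  facet normal -0.3939 0.9191 0.0000
    outer loop
      vertex 5.0 10.0 0.0
      vertex 1.5 8.5 0.0
      vertex 1.5 8.5 19.0
    endloop
  endfacet
  facet normal -0.3939 0.9191 0.0000
    outer loop
      vertex 5.0 10.0 0.0
      vertex 1.5 8.5 19.0
      vertex 5.0 10.0 19.0
    endloop
  endfacet
  facet normal -0.9191 0.3939 0.0000
    outer loop
      vertex 1.5 8.5 0.0
      vertex 0.0 5.0 0.0
      vertex 0.0 5.0 19.0
    endloop
  endfacet
  facet normal -0.9191 0.3939 0.0000
    outer loop
      vertex 1.5 8.5 0.0
      vertex 0.0 5.0 19.0
      vertex 1.5 8.5 19.0
    endloop
  endfacet
  facet normal -0.9191 -0.3939 0.0000
    outer loop
      vertex 0.0 5.0 0.0
      vertex 1.5 1.5 0.0
      vertex 1.5 1.5 19.0
    endloop
  endfacet
  facet normal -0.9191 -0.3939 0.0000
    outer loop
      vertex 0.0 5.0 0.0
      vertex 1.5 1.5 19.0
      vertex 0.0 5.0 19.0
    endloop
  endfacet
  facet normal -0.3939 -0.9191 0.0000
    outer loop
      vertex 1.5 1.5 0.0
      vertex 5.0 0.0 0.0
      vertex 5.0 0.0 19.0
    endloop
  endfacet
  facet normal -0.3939 -0.9191 0.0000
    outer loop
      vertex 1.5 1.5 0.0
      vertex 5.0 0.0 19.0
      vertex 1.5 1.5 19.0
    endloop
  endfacet
  facet normal 0.3939 -0.9191 0.0000
    outer loop
      vertex 5.0 0.0 0.0
      vertex 8.5 1.5 0.0
      vertex 8.5 1.5 19.0
    endloop
  endfacet
  facet normal 0.3939 -0.9191 0.0000
    outer loop
      vertex 5.0 0.0 0.0
      vertex 8.5 1.5 19.0
      vertex 5.0 0.0 19.0
    endloop
  endfacet
  facet normal 0.9191 -0.3939 0.0000
    outer loop
      vertex 8.5 1.5 0.0
      vertex 10.0 5.0 0.0
      vertex 10.0 5.0 19.0
    endloop
  endfacet
  facet normal 0.9191 -0.3939 0.0000
    outer loop
      vertex 8.5 1.5 0.0
      vertex 10.0 5.0 19.0
      vertex 8.5 1.5 19.0
    endloop
  endfacet
endsolid part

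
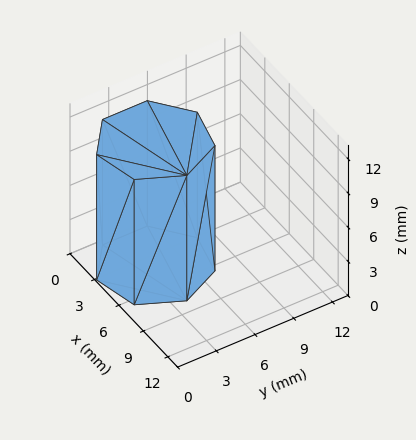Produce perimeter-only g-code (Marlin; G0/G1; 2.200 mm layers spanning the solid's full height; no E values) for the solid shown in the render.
Reading the render: the shape is a regular 7-sided prism (a cylinder approximated with 7 flat sides), circumscribed radius ≈ 4 mm, height ≈ 11 mm (dimensions read to the nearest mm from the axis ticks). For the g-code, the solid's height is divided into equal slices at the stated Δz and each level perimeter traced with G1 moves after a G0 lift.

; perimeter-only toolpath
G21 ; units = mm
G90 ; absolute positioning
G28 ; home
; layer 1
G0 Z2.200
G0 X8.000 Y4.000
G1 X6.494 Y7.127
G1 X3.110 Y7.900
G1 X0.396 Y5.736
G1 X0.396 Y2.264
G1 X3.110 Y0.100
G1 X6.494 Y0.873
G1 X8.000 Y4.000
; layer 2
G0 Z4.400
G0 X8.000 Y4.000
G1 X6.494 Y7.127
G1 X3.110 Y7.900
G1 X0.396 Y5.736
G1 X0.396 Y2.264
G1 X3.110 Y0.100
G1 X6.494 Y0.873
G1 X8.000 Y4.000
; layer 3
G0 Z6.600
G0 X8.000 Y4.000
G1 X6.494 Y7.127
G1 X3.110 Y7.900
G1 X0.396 Y5.736
G1 X0.396 Y2.264
G1 X3.110 Y0.100
G1 X6.494 Y0.873
G1 X8.000 Y4.000
; layer 4
G0 Z8.800
G0 X8.000 Y4.000
G1 X6.494 Y7.127
G1 X3.110 Y7.900
G1 X0.396 Y5.736
G1 X0.396 Y2.264
G1 X3.110 Y0.100
G1 X6.494 Y0.873
G1 X8.000 Y4.000
; layer 5
G0 Z11.000
G0 X8.000 Y4.000
G1 X6.494 Y7.127
G1 X3.110 Y7.900
G1 X0.396 Y5.736
G1 X0.396 Y2.264
G1 X3.110 Y0.100
G1 X6.494 Y0.873
G1 X8.000 Y4.000
M2 ; end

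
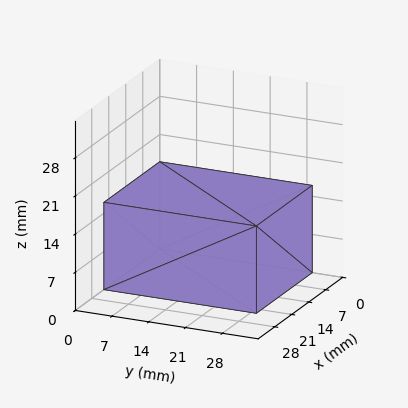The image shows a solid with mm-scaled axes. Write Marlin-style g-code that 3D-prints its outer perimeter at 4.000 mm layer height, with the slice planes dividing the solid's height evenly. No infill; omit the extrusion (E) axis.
Reading the render: the shape is a rectangular box, roughly 23 × 29 mm footprint and 16 mm tall (dimensions read to the nearest mm from the axis ticks). For the g-code, the solid's height is divided into equal slices at the stated Δz and each level perimeter traced with G1 moves after a G0 lift.

; perimeter-only toolpath
G21 ; units = mm
G90 ; absolute positioning
G28 ; home
; layer 1
G0 Z4.000
G0 X0.000 Y0.000
G1 X23.000 Y0.000
G1 X23.000 Y29.000
G1 X0.000 Y29.000
G1 X0.000 Y0.000
; layer 2
G0 Z8.000
G0 X0.000 Y0.000
G1 X23.000 Y0.000
G1 X23.000 Y29.000
G1 X0.000 Y29.000
G1 X0.000 Y0.000
; layer 3
G0 Z12.000
G0 X0.000 Y0.000
G1 X23.000 Y0.000
G1 X23.000 Y29.000
G1 X0.000 Y29.000
G1 X0.000 Y0.000
; layer 4
G0 Z16.000
G0 X0.000 Y0.000
G1 X23.000 Y0.000
G1 X23.000 Y29.000
G1 X0.000 Y29.000
G1 X0.000 Y0.000
M2 ; end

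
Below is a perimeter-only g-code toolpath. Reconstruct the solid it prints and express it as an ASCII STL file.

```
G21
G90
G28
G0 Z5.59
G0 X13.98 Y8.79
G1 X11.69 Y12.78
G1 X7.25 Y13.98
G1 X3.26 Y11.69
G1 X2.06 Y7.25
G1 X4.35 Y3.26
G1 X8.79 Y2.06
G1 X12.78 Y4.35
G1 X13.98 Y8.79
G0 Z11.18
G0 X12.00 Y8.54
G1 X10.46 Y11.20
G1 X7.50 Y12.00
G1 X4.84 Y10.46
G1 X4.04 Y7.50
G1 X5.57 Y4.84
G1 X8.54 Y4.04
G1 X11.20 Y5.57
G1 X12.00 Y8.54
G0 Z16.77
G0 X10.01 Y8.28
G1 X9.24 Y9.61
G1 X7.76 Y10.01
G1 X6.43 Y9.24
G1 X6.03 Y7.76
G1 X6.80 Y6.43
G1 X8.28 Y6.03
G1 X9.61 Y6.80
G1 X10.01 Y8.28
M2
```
solid part
  facet normal 0.0000 0.0000 -1.0000
    outer loop
      vertex 6.99 15.97 0.00
      vertex 12.91 14.37 0.00
      vertex 15.97 9.05 0.00
    endloop
  endfacet
  facet normal 0.0000 0.0000 -1.0000
    outer loop
      vertex 1.67 12.91 0.00
      vertex 6.99 15.97 0.00
      vertex 15.97 9.05 0.00
    endloop
  endfacet
  facet normal 0.0000 0.0000 -1.0000
    outer loop
      vertex 0.07 6.99 0.00
      vertex 1.67 12.91 0.00
      vertex 15.97 9.05 0.00
    endloop
  endfacet
  facet normal 0.0000 0.0000 -1.0000
    outer loop
      vertex 3.13 1.67 0.00
      vertex 0.07 6.99 0.00
      vertex 15.97 9.05 0.00
    endloop
  endfacet
  facet normal 0.0000 0.0000 -1.0000
    outer loop
      vertex 9.05 0.07 0.00
      vertex 3.13 1.67 0.00
      vertex 15.97 9.05 0.00
    endloop
  endfacet
  facet normal 0.0000 0.0000 -1.0000
    outer loop
      vertex 14.37 3.13 0.00
      vertex 9.05 0.07 0.00
      vertex 15.97 9.05 0.00
    endloop
  endfacet
  facet normal 0.8229 0.4733 0.3144
    outer loop
      vertex 15.97 9.05 0.00
      vertex 12.91 14.37 0.00
      vertex 8.02 8.02 22.36
    endloop
  endfacet
  facet normal 0.2477 0.9164 0.3144
    outer loop
      vertex 12.91 14.37 0.00
      vertex 6.99 15.97 0.00
      vertex 8.02 8.02 22.36
    endloop
  endfacet
  facet normal -0.4733 0.8229 0.3144
    outer loop
      vertex 6.99 15.97 0.00
      vertex 1.67 12.91 0.00
      vertex 8.02 8.02 22.36
    endloop
  endfacet
  facet normal -0.9164 0.2477 0.3144
    outer loop
      vertex 1.67 12.91 0.00
      vertex 0.07 6.99 0.00
      vertex 8.02 8.02 22.36
    endloop
  endfacet
  facet normal -0.8229 -0.4733 0.3144
    outer loop
      vertex 0.07 6.99 0.00
      vertex 3.13 1.67 0.00
      vertex 8.02 8.02 22.36
    endloop
  endfacet
  facet normal -0.2477 -0.9164 0.3144
    outer loop
      vertex 3.13 1.67 0.00
      vertex 9.05 0.07 0.00
      vertex 8.02 8.02 22.36
    endloop
  endfacet
  facet normal 0.4733 -0.8229 0.3144
    outer loop
      vertex 9.05 0.07 0.00
      vertex 14.37 3.13 0.00
      vertex 8.02 8.02 22.36
    endloop
  endfacet
  facet normal 0.9164 -0.2477 0.3144
    outer loop
      vertex 14.37 3.13 0.00
      vertex 15.97 9.05 0.00
      vertex 8.02 8.02 22.36
    endloop
  endfacet
endsolid part

The G0 Z moves step by Δz≈5.59 mm. The G1 loops shrink linearly with z, so the solid tapers from its base footprint up to z≈22.4. Closing with a flat bottom cap and the tapered top and triangulating gives 14 facets — a regular 8-sided pyramid, base circumscribed radius ≈ 8.02 mm, apex at z ≈ 22.4 mm.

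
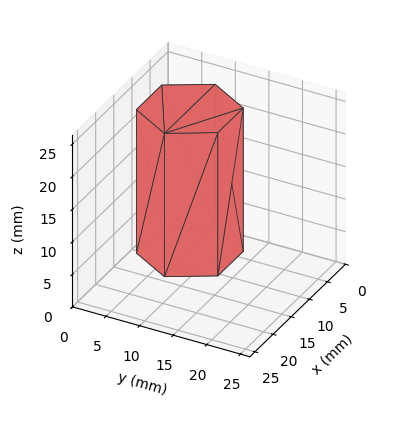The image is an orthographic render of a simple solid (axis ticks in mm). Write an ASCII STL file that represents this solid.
Reading the render: the shape is a regular 6-sided prism (a cylinder approximated with 6 flat sides), circumscribed radius ≈ 7 mm, height ≈ 22 mm (dimensions read to the nearest mm from the axis ticks). For the STL, each face is triangulated and given an outward normal.

solid part
  facet normal 0.0000 0.0000 -1.0000
    outer loop
      vertex 3.50 13.06 0.00
      vertex 10.50 13.06 0.00
      vertex 14.00 7.00 0.00
    endloop
  endfacet
  facet normal 0.0000 0.0000 -1.0000
    outer loop
      vertex 0.00 7.00 0.00
      vertex 3.50 13.06 0.00
      vertex 14.00 7.00 0.00
    endloop
  endfacet
  facet normal 0.0000 0.0000 -1.0000
    outer loop
      vertex 3.50 0.94 0.00
      vertex 0.00 7.00 0.00
      vertex 14.00 7.00 0.00
    endloop
  endfacet
  facet normal 0.0000 0.0000 -1.0000
    outer loop
      vertex 10.50 0.94 0.00
      vertex 3.50 0.94 0.00
      vertex 14.00 7.00 0.00
    endloop
  endfacet
  facet normal 0.0000 0.0000 1.0000
    outer loop
      vertex 14.00 7.00 22.00
      vertex 10.50 13.06 22.00
      vertex 3.50 13.06 22.00
    endloop
  endfacet
  facet normal 0.0000 0.0000 1.0000
    outer loop
      vertex 14.00 7.00 22.00
      vertex 3.50 13.06 22.00
      vertex 0.00 7.00 22.00
    endloop
  endfacet
  facet normal 0.0000 0.0000 1.0000
    outer loop
      vertex 14.00 7.00 22.00
      vertex 0.00 7.00 22.00
      vertex 3.50 0.94 22.00
    endloop
  endfacet
  facet normal 0.0000 0.0000 1.0000
    outer loop
      vertex 14.00 7.00 22.00
      vertex 3.50 0.94 22.00
      vertex 10.50 0.94 22.00
    endloop
  endfacet
  facet normal 0.8659 0.5001 0.0000
    outer loop
      vertex 14.00 7.00 0.00
      vertex 10.50 13.06 0.00
      vertex 10.50 13.06 22.00
    endloop
  endfacet
  facet normal 0.8659 0.5001 0.0000
    outer loop
      vertex 14.00 7.00 0.00
      vertex 10.50 13.06 22.00
      vertex 14.00 7.00 22.00
    endloop
  endfacet
  facet normal 0.0000 1.0000 0.0000
    outer loop
      vertex 10.50 13.06 0.00
      vertex 3.50 13.06 0.00
      vertex 3.50 13.06 22.00
    endloop
  endfacet
  facet normal 0.0000 1.0000 0.0000
    outer loop
      vertex 10.50 13.06 0.00
      vertex 3.50 13.06 22.00
      vertex 10.50 13.06 22.00
    endloop
  endfacet
  facet normal -0.8659 0.5001 0.0000
    outer loop
      vertex 3.50 13.06 0.00
      vertex 0.00 7.00 0.00
      vertex 0.00 7.00 22.00
    endloop
  endfacet
  facet normal -0.8659 0.5001 0.0000
    outer loop
      vertex 3.50 13.06 0.00
      vertex 0.00 7.00 22.00
      vertex 3.50 13.06 22.00
    endloop
  endfacet
  facet normal -0.8659 -0.5001 0.0000
    outer loop
      vertex 0.00 7.00 0.00
      vertex 3.50 0.94 0.00
      vertex 3.50 0.94 22.00
    endloop
  endfacet
  facet normal -0.8659 -0.5001 0.0000
    outer loop
      vertex 0.00 7.00 0.00
      vertex 3.50 0.94 22.00
      vertex 0.00 7.00 22.00
    endloop
  endfacet
  facet normal 0.0000 -1.0000 0.0000
    outer loop
      vertex 3.50 0.94 0.00
      vertex 10.50 0.94 0.00
      vertex 10.50 0.94 22.00
    endloop
  endfacet
  facet normal 0.0000 -1.0000 0.0000
    outer loop
      vertex 3.50 0.94 0.00
      vertex 10.50 0.94 22.00
      vertex 3.50 0.94 22.00
    endloop
  endfacet
  facet normal 0.8659 -0.5001 0.0000
    outer loop
      vertex 10.50 0.94 0.00
      vertex 14.00 7.00 0.00
      vertex 14.00 7.00 22.00
    endloop
  endfacet
  facet normal 0.8659 -0.5001 0.0000
    outer loop
      vertex 10.50 0.94 0.00
      vertex 14.00 7.00 22.00
      vertex 10.50 0.94 22.00
    endloop
  endfacet
endsolid part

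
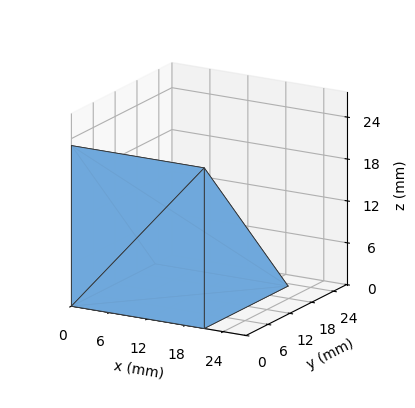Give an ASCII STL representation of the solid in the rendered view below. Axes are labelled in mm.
Reading the render: the shape is a wedge (ramp): 21 × 23 mm base, rising to 23 mm along the y=0 edge and sloping linearly to z=0 at y=23 (dimensions read to the nearest mm from the axis ticks). For the STL, each face is triangulated and given an outward normal.

solid part
  facet normal 0.0000 0.0000 -1.0000
    outer loop
      vertex 21.00 23.00 0.00
      vertex 21.00 0.00 0.00
      vertex 0.00 0.00 0.00
    endloop
  endfacet
  facet normal 0.0000 0.0000 -1.0000
    outer loop
      vertex 0.00 23.00 0.00
      vertex 21.00 23.00 0.00
      vertex 0.00 0.00 0.00
    endloop
  endfacet
  facet normal 0.0000 -1.0000 0.0000
    outer loop
      vertex 0.00 0.00 0.00
      vertex 21.00 0.00 0.00
      vertex 21.00 0.00 23.00
    endloop
  endfacet
  facet normal 0.0000 -1.0000 0.0000
    outer loop
      vertex 0.00 0.00 0.00
      vertex 21.00 0.00 23.00
      vertex 0.00 0.00 23.00
    endloop
  endfacet
  facet normal 0.0000 0.7071 0.7071
    outer loop
      vertex 0.00 0.00 23.00
      vertex 21.00 0.00 23.00
      vertex 21.00 23.00 0.00
    endloop
  endfacet
  facet normal 0.0000 0.7071 0.7071
    outer loop
      vertex 0.00 0.00 23.00
      vertex 21.00 23.00 0.00
      vertex 0.00 23.00 0.00
    endloop
  endfacet
  facet normal -1.0000 0.0000 0.0000
    outer loop
      vertex 0.00 0.00 23.00
      vertex 0.00 23.00 0.00
      vertex 0.00 0.00 0.00
    endloop
  endfacet
  facet normal 1.0000 0.0000 0.0000
    outer loop
      vertex 21.00 0.00 0.00
      vertex 21.00 23.00 0.00
      vertex 21.00 0.00 23.00
    endloop
  endfacet
endsolid part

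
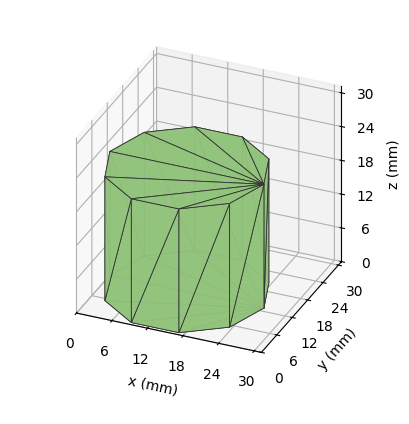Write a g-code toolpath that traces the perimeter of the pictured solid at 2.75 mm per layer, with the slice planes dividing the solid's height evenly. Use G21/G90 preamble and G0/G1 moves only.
Reading the render: the shape is a regular 10-sided prism (a cylinder approximated with 10 flat sides), circumscribed radius ≈ 13 mm, height ≈ 22 mm (dimensions read to the nearest mm from the axis ticks). For the g-code, the solid's height is divided into equal slices at the stated Δz and each level perimeter traced with G1 moves after a G0 lift.

; perimeter-only toolpath
G21 ; units = mm
G90 ; absolute positioning
G28 ; home
; layer 1
G0 Z2.75
G0 X26.00 Y13.00
G1 X23.52 Y20.64
G1 X17.02 Y25.36
G1 X8.98 Y25.36
G1 X2.48 Y20.64
G1 X0.00 Y13.00
G1 X2.48 Y5.36
G1 X8.98 Y0.64
G1 X17.02 Y0.64
G1 X23.52 Y5.36
G1 X26.00 Y13.00
; layer 2
G0 Z5.50
G0 X26.00 Y13.00
G1 X23.52 Y20.64
G1 X17.02 Y25.36
G1 X8.98 Y25.36
G1 X2.48 Y20.64
G1 X0.00 Y13.00
G1 X2.48 Y5.36
G1 X8.98 Y0.64
G1 X17.02 Y0.64
G1 X23.52 Y5.36
G1 X26.00 Y13.00
; layer 3
G0 Z8.25
G0 X26.00 Y13.00
G1 X23.52 Y20.64
G1 X17.02 Y25.36
G1 X8.98 Y25.36
G1 X2.48 Y20.64
G1 X0.00 Y13.00
G1 X2.48 Y5.36
G1 X8.98 Y0.64
G1 X17.02 Y0.64
G1 X23.52 Y5.36
G1 X26.00 Y13.00
; layer 4
G0 Z11.00
G0 X26.00 Y13.00
G1 X23.52 Y20.64
G1 X17.02 Y25.36
G1 X8.98 Y25.36
G1 X2.48 Y20.64
G1 X0.00 Y13.00
G1 X2.48 Y5.36
G1 X8.98 Y0.64
G1 X17.02 Y0.64
G1 X23.52 Y5.36
G1 X26.00 Y13.00
; layer 5
G0 Z13.75
G0 X26.00 Y13.00
G1 X23.52 Y20.64
G1 X17.02 Y25.36
G1 X8.98 Y25.36
G1 X2.48 Y20.64
G1 X0.00 Y13.00
G1 X2.48 Y5.36
G1 X8.98 Y0.64
G1 X17.02 Y0.64
G1 X23.52 Y5.36
G1 X26.00 Y13.00
; layer 6
G0 Z16.50
G0 X26.00 Y13.00
G1 X23.52 Y20.64
G1 X17.02 Y25.36
G1 X8.98 Y25.36
G1 X2.48 Y20.64
G1 X0.00 Y13.00
G1 X2.48 Y5.36
G1 X8.98 Y0.64
G1 X17.02 Y0.64
G1 X23.52 Y5.36
G1 X26.00 Y13.00
; layer 7
G0 Z19.25
G0 X26.00 Y13.00
G1 X23.52 Y20.64
G1 X17.02 Y25.36
G1 X8.98 Y25.36
G1 X2.48 Y20.64
G1 X0.00 Y13.00
G1 X2.48 Y5.36
G1 X8.98 Y0.64
G1 X17.02 Y0.64
G1 X23.52 Y5.36
G1 X26.00 Y13.00
; layer 8
G0 Z22.00
G0 X26.00 Y13.00
G1 X23.52 Y20.64
G1 X17.02 Y25.36
G1 X8.98 Y25.36
G1 X2.48 Y20.64
G1 X0.00 Y13.00
G1 X2.48 Y5.36
G1 X8.98 Y0.64
G1 X17.02 Y0.64
G1 X23.52 Y5.36
G1 X26.00 Y13.00
M2 ; end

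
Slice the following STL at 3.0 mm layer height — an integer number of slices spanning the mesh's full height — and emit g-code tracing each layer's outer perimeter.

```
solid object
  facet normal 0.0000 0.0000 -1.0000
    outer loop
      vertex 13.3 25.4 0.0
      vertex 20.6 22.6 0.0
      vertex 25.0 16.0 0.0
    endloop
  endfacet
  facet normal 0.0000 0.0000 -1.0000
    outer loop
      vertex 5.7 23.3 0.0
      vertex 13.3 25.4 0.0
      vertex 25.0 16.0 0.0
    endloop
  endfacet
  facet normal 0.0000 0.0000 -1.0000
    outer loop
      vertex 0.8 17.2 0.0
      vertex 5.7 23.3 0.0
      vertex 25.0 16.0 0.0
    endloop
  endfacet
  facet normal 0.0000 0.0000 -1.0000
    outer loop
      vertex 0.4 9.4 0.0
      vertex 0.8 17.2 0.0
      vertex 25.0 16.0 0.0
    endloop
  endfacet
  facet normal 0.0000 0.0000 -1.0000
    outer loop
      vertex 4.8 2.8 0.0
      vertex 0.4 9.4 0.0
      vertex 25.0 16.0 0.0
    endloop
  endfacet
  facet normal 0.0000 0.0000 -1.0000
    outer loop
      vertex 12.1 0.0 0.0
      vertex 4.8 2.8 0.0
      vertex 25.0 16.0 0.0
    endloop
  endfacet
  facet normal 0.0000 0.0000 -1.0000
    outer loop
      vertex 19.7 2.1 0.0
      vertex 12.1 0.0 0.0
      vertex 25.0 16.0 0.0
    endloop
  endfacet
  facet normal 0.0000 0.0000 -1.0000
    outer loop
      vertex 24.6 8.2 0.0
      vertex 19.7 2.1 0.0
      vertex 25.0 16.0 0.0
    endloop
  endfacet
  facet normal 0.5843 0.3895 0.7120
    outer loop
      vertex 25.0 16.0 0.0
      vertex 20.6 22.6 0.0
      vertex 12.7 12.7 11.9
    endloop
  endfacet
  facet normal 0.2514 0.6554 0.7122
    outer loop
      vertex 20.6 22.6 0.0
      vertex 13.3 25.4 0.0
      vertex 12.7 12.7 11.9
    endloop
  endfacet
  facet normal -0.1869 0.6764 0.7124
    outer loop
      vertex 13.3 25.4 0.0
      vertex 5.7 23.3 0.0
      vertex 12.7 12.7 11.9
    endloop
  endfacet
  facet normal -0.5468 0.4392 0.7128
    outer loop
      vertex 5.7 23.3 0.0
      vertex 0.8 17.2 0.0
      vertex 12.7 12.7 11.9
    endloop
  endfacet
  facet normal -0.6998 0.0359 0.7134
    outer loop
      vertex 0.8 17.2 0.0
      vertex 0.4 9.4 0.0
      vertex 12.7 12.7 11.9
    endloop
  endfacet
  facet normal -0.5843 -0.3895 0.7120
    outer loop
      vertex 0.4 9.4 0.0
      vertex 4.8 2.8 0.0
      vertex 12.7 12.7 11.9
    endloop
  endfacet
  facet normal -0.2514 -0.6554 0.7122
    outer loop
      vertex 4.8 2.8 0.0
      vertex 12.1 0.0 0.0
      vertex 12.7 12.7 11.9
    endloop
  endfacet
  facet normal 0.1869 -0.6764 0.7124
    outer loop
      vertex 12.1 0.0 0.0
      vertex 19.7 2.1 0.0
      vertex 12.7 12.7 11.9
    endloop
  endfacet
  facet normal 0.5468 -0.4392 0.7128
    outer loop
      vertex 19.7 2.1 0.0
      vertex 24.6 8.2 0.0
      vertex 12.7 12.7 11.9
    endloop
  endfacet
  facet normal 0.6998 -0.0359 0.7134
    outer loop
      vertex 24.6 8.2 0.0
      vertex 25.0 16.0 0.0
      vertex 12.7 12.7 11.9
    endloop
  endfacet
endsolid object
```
; perimeter-only toolpath
G21 ; units = mm
G90 ; absolute positioning
G28 ; home
; layer 1
G0 Z3.0
G0 X21.9 Y15.2
G1 X18.6 Y20.1
G1 X13.2 Y22.2
G1 X7.5 Y20.7
G1 X3.8 Y16.1
G1 X3.5 Y10.2
G1 X6.8 Y5.3
G1 X12.2 Y3.2
G1 X17.9 Y4.8
G1 X21.6 Y9.3
G1 X21.9 Y15.2
; layer 2
G0 Z6.0
G0 X18.9 Y14.3
G1 X16.6 Y17.6
G1 X13.0 Y19.0
G1 X9.2 Y18.0
G1 X6.8 Y14.9
G1 X6.5 Y11.1
G1 X8.8 Y7.8
G1 X12.4 Y6.3
G1 X16.2 Y7.4
G1 X18.6 Y10.4
G1 X18.9 Y14.3
; layer 3
G0 Z8.9
G0 X15.8 Y13.5
G1 X14.7 Y15.2
G1 X12.8 Y15.9
G1 X10.9 Y15.3
G1 X9.7 Y13.8
G1 X9.6 Y11.9
G1 X10.7 Y10.2
G1 X12.5 Y9.5
G1 X14.4 Y10.0
G1 X15.7 Y11.6
G1 X15.8 Y13.5
M2 ; end

The solid is a regular 10-sided pyramid, base circumscribed radius ≈ 12.7 mm, apex at z ≈ 11.9 mm. Slicing at Δz = 3.0 mm — 4 equal slices spanning the solid's height, so layer i sits at z = i·h/4 — gives 3 non-empty perimeters. Each is a 10-segment closed polygon; G0 lifts to the layer z and rapids to the start vertex, then G1 traces the edges. The cross-section shrinks linearly with z (the slice at the apex is degenerate and omitted).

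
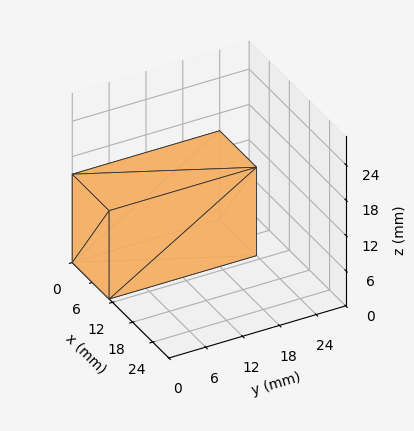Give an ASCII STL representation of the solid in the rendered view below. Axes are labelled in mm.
Reading the render: the shape is a rectangular box, roughly 11 × 24 mm footprint and 15 mm tall (dimensions read to the nearest mm from the axis ticks). For the STL, each face is triangulated and given an outward normal.

solid part
  facet normal 0.0000 0.0000 -1.0000
    outer loop
      vertex 11.0 24.0 0.0
      vertex 11.0 0.0 0.0
      vertex 0.0 0.0 0.0
    endloop
  endfacet
  facet normal 0.0000 0.0000 -1.0000
    outer loop
      vertex 0.0 24.0 0.0
      vertex 11.0 24.0 0.0
      vertex 0.0 0.0 0.0
    endloop
  endfacet
  facet normal 0.0000 0.0000 1.0000
    outer loop
      vertex 0.0 0.0 15.0
      vertex 11.0 0.0 15.0
      vertex 11.0 24.0 15.0
    endloop
  endfacet
  facet normal 0.0000 0.0000 1.0000
    outer loop
      vertex 0.0 0.0 15.0
      vertex 11.0 24.0 15.0
      vertex 0.0 24.0 15.0
    endloop
  endfacet
  facet normal 0.0000 -1.0000 0.0000
    outer loop
      vertex 0.0 0.0 0.0
      vertex 11.0 0.0 0.0
      vertex 11.0 0.0 15.0
    endloop
  endfacet
  facet normal 0.0000 -1.0000 0.0000
    outer loop
      vertex 0.0 0.0 0.0
      vertex 11.0 0.0 15.0
      vertex 0.0 0.0 15.0
    endloop
  endfacet
  facet normal 0.0000 1.0000 0.0000
    outer loop
      vertex 11.0 24.0 15.0
      vertex 11.0 24.0 0.0
      vertex 0.0 24.0 0.0
    endloop
  endfacet
  facet normal 0.0000 1.0000 0.0000
    outer loop
      vertex 0.0 24.0 15.0
      vertex 11.0 24.0 15.0
      vertex 0.0 24.0 0.0
    endloop
  endfacet
  facet normal -1.0000 0.0000 0.0000
    outer loop
      vertex 0.0 24.0 15.0
      vertex 0.0 24.0 0.0
      vertex 0.0 0.0 0.0
    endloop
  endfacet
  facet normal -1.0000 0.0000 0.0000
    outer loop
      vertex 0.0 0.0 15.0
      vertex 0.0 24.0 15.0
      vertex 0.0 0.0 0.0
    endloop
  endfacet
  facet normal 1.0000 0.0000 0.0000
    outer loop
      vertex 11.0 0.0 0.0
      vertex 11.0 24.0 0.0
      vertex 11.0 24.0 15.0
    endloop
  endfacet
  facet normal 1.0000 0.0000 0.0000
    outer loop
      vertex 11.0 0.0 0.0
      vertex 11.0 24.0 15.0
      vertex 11.0 0.0 15.0
    endloop
  endfacet
endsolid part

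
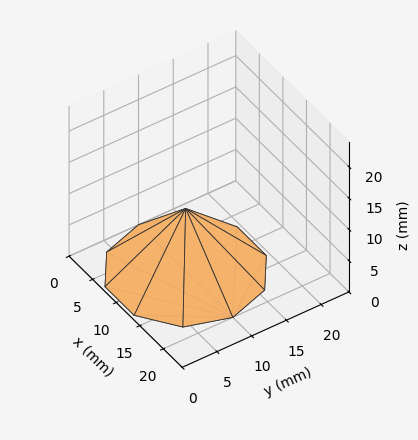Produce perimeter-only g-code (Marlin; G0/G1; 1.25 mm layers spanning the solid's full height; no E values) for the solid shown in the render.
Reading the render: the shape is a regular 10-sided pyramid, base circumscribed radius ≈ 10 mm, apex at z ≈ 10 mm (dimensions read to the nearest mm from the axis ticks). For the g-code, the solid's height is divided into equal slices at the stated Δz and each level perimeter traced with G1 moves after a G0 lift.

; perimeter-only toolpath
G21 ; units = mm
G90 ; absolute positioning
G28 ; home
; layer 1
G0 Z1.25
G0 X18.75 Y10.00
G1 X17.08 Y15.15
G1 X12.70 Y18.32
G1 X7.30 Y18.32
G1 X2.92 Y15.15
G1 X1.25 Y10.00
G1 X2.92 Y4.86
G1 X7.30 Y1.68
G1 X12.70 Y1.68
G1 X17.08 Y4.86
G1 X18.75 Y10.00
; layer 2
G0 Z2.50
G0 X17.50 Y10.00
G1 X16.07 Y14.41
G1 X12.32 Y17.13
G1 X7.68 Y17.13
G1 X3.93 Y14.41
G1 X2.50 Y10.00
G1 X3.93 Y5.59
G1 X7.68 Y2.87
G1 X12.32 Y2.87
G1 X16.07 Y5.59
G1 X17.50 Y10.00
; layer 3
G0 Z3.75
G0 X16.25 Y10.00
G1 X15.06 Y13.68
G1 X11.93 Y15.94
G1 X8.07 Y15.94
G1 X4.94 Y13.68
G1 X3.75 Y10.00
G1 X4.94 Y6.33
G1 X8.07 Y4.06
G1 X11.93 Y4.06
G1 X15.06 Y6.33
G1 X16.25 Y10.00
; layer 4
G0 Z5.00
G0 X15.00 Y10.00
G1 X14.04 Y12.94
G1 X11.54 Y14.76
G1 X8.46 Y14.76
G1 X5.96 Y12.94
G1 X5.00 Y10.00
G1 X5.96 Y7.06
G1 X8.46 Y5.25
G1 X11.54 Y5.25
G1 X14.04 Y7.06
G1 X15.00 Y10.00
; layer 5
G0 Z6.25
G0 X13.75 Y10.00
G1 X13.03 Y12.21
G1 X11.16 Y13.57
G1 X8.84 Y13.57
G1 X6.97 Y12.21
G1 X6.25 Y10.00
G1 X6.97 Y7.79
G1 X8.84 Y6.43
G1 X11.16 Y6.43
G1 X13.03 Y7.79
G1 X13.75 Y10.00
; layer 6
G0 Z7.50
G0 X12.50 Y10.00
G1 X12.02 Y11.47
G1 X10.77 Y12.38
G1 X9.23 Y12.38
G1 X7.98 Y11.47
G1 X7.50 Y10.00
G1 X7.98 Y8.53
G1 X9.23 Y7.62
G1 X10.77 Y7.62
G1 X12.02 Y8.53
G1 X12.50 Y10.00
; layer 7
G0 Z8.75
G0 X11.25 Y10.00
G1 X11.01 Y10.73
G1 X10.39 Y11.19
G1 X9.61 Y11.19
G1 X8.99 Y10.73
G1 X8.75 Y10.00
G1 X8.99 Y9.27
G1 X9.61 Y8.81
G1 X10.39 Y8.81
G1 X11.01 Y9.27
G1 X11.25 Y10.00
M2 ; end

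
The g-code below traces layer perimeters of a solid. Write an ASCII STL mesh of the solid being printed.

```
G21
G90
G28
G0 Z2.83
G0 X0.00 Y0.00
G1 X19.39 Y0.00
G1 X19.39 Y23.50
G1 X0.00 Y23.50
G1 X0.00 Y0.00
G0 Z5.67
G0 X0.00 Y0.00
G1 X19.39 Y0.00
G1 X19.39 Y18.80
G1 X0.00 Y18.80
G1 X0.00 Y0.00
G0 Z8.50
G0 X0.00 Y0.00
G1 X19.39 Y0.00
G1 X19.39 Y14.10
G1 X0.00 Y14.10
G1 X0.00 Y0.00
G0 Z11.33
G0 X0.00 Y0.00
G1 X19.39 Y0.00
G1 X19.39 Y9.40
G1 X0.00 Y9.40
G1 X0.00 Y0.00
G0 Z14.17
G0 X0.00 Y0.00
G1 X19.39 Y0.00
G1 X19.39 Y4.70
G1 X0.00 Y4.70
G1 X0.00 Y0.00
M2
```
solid part
  facet normal 0.0000 0.0000 -1.0000
    outer loop
      vertex 19.39 28.20 0.00
      vertex 19.39 0.00 0.00
      vertex 0.00 0.00 0.00
    endloop
  endfacet
  facet normal 0.0000 0.0000 -1.0000
    outer loop
      vertex 0.00 28.20 0.00
      vertex 19.39 28.20 0.00
      vertex 0.00 0.00 0.00
    endloop
  endfacet
  facet normal 0.0000 -1.0000 0.0000
    outer loop
      vertex 0.00 0.00 0.00
      vertex 19.39 0.00 0.00
      vertex 19.39 0.00 17.00
    endloop
  endfacet
  facet normal 0.0000 -1.0000 0.0000
    outer loop
      vertex 0.00 0.00 0.00
      vertex 19.39 0.00 17.00
      vertex 0.00 0.00 17.00
    endloop
  endfacet
  facet normal 0.0000 0.5163 0.8564
    outer loop
      vertex 0.00 0.00 17.00
      vertex 19.39 0.00 17.00
      vertex 19.39 28.20 0.00
    endloop
  endfacet
  facet normal 0.0000 0.5163 0.8564
    outer loop
      vertex 0.00 0.00 17.00
      vertex 19.39 28.20 0.00
      vertex 0.00 28.20 0.00
    endloop
  endfacet
  facet normal -1.0000 0.0000 0.0000
    outer loop
      vertex 0.00 0.00 17.00
      vertex 0.00 28.20 0.00
      vertex 0.00 0.00 0.00
    endloop
  endfacet
  facet normal 1.0000 0.0000 0.0000
    outer loop
      vertex 19.39 0.00 0.00
      vertex 19.39 28.20 0.00
      vertex 19.39 0.00 17.00
    endloop
  endfacet
endsolid part

The G0 Z moves step by Δz≈2.83 mm. The G1 loops shrink linearly with z, so the solid tapers from its base footprint up to z≈17. Closing with a flat bottom cap and the tapered top and triangulating gives 8 facets — a wedge (ramp): 19.4 × 28.2 mm base, rising to 17 mm along the y=0 edge and sloping linearly to z=0 at y=28.2.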